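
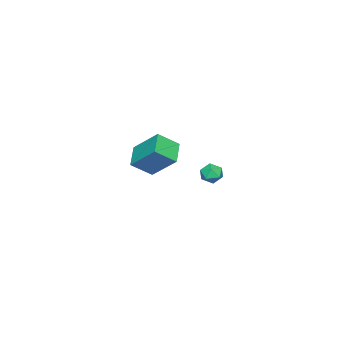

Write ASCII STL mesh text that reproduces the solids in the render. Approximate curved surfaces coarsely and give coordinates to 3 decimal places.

solid 
facet normal -0.528 0.599 -0.602
outer loop
vertex -4.235 -2.629 -0.071
vertex -2.922 -2.132 -0.728
vertex -4.365 -4.191 -1.513
endloop
endfacet
facet normal -0.847 -0.320 0.423
outer loop
vertex -3.558 -5.108 -0.592
vertex -4.235 -2.629 -0.071
vertex -4.365 -4.191 -1.513
endloop
endfacet
facet normal -0.528 0.599 -0.602
outer loop
vertex -4.365 -4.191 -1.513
vertex -2.922 -2.132 -0.728
vertex -3.052 -3.694 -2.17
endloop
endfacet
facet normal -0.061 -0.734 -0.677
outer loop
vertex -3.052 -3.694 -2.17
vertex -3.558 -5.108 -0.592
vertex -4.365 -4.191 -1.513
endloop
endfacet
facet normal 0.061 0.734 0.677
outer loop
vertex -4.235 -2.629 -0.071
vertex -2.115 -3.049 0.193
vertex -2.922 -2.132 -0.728
endloop
endfacet
facet normal -0.847 -0.320 0.423
outer loop
vertex -3.428 -3.546 0.85
vertex -4.235 -2.629 -0.071
vertex -3.558 -5.108 -0.592
endloop
endfacet
facet normal 0.061 0.734 0.677
outer loop
vertex -3.428 -3.546 0.85
vertex -2.115 -3.049 0.193
vertex -4.235 -2.629 -0.071
endloop
endfacet
facet normal 0.847 0.320 -0.423
outer loop
vertex -2.922 -2.132 -0.728
vertex -2.115 -3.049 0.193
vertex -3.052 -3.694 -2.17
endloop
endfacet
facet normal -0.061 -0.734 -0.677
outer loop
vertex -2.245 -4.611 -1.249
vertex -3.558 -5.108 -0.592
vertex -3.052 -3.694 -2.17
endloop
endfacet
facet normal 0.847 0.320 -0.423
outer loop
vertex -3.052 -3.694 -2.17
vertex -2.115 -3.049 0.193
vertex -2.245 -4.611 -1.249
endloop
endfacet
facet normal 0.528 -0.599 0.602
outer loop
vertex -2.245 -4.611 -1.249
vertex -3.428 -3.546 0.85
vertex -3.558 -5.108 -0.592
endloop
endfacet
facet normal 0.528 -0.599 0.602
outer loop
vertex -2.115 -3.049 0.193
vertex -3.428 -3.546 0.85
vertex -2.245 -4.611 -1.249
endloop
endfacet
facet normal -0.722 0.149 0.676
outer loop
vertex 2.895 3.061 2.625
vertex 3.306 2.867 3.107
vertex 3.276 3.506 2.934
endloop
endfacet
facet normal -0.795 0.594 0.124
outer loop
vertex 2.895 3.061 2.625
vertex 3.276 3.506 2.934
vertex 3.197 3.537 2.277
endloop
endfacet
facet normal -0.860 0.204 -0.468
outer loop
vertex 2.895 3.061 2.625
vertex 3.197 3.537 2.277
vertex 3.177 2.917 2.044
endloop
endfacet
facet normal -0.828 -0.485 -0.282
outer loop
vertex 2.895 3.061 2.625
vertex 3.177 2.917 2.044
vertex 3.245 2.503 2.556
endloop
endfacet
facet normal -0.742 -0.518 0.425
outer loop
vertex 2.895 3.061 2.625
vertex 3.245 2.503 2.556
vertex 3.306 2.867 3.107
endloop
endfacet
facet normal -0.195 0.978 0.070
outer loop
vertex 3.197 3.537 2.277
vertex 3.276 3.506 2.934
vertex 3.795 3.637 2.544
endloop
endfacet
facet normal -0.076 0.257 0.963
outer loop
vertex 3.276 3.506 2.934
vertex 3.306 2.867 3.107
vertex 3.863 3.223 3.056
endloop
endfacet
facet normal -0.111 -0.824 0.556
outer loop
vertex 3.306 2.867 3.107
vertex 3.245 2.503 2.556
vertex 3.843 2.603 2.823
endloop
endfacet
facet normal -0.248 -0.769 -0.589
outer loop
vertex 3.245 2.503 2.556
vertex 3.177 2.917 2.044
vertex 3.764 2.634 2.166
endloop
endfacet
facet normal -0.301 0.344 -0.889
outer loop
vertex 3.177 2.917 2.044
vertex 3.197 3.537 2.277
vertex 3.734 3.273 1.993
endloop
endfacet
facet normal 0.828 0.485 0.282
outer loop
vertex 4.145 3.079 2.475
vertex 3.795 3.637 2.544
vertex 3.863 3.223 3.056
endloop
endfacet
facet normal 0.860 -0.204 0.468
outer loop
vertex 4.145 3.079 2.475
vertex 3.863 3.223 3.056
vertex 3.843 2.603 2.823
endloop
endfacet
facet normal 0.795 -0.594 -0.124
outer loop
vertex 4.145 3.079 2.475
vertex 3.843 2.603 2.823
vertex 3.764 2.634 2.166
endloop
endfacet
facet normal 0.722 -0.149 -0.676
outer loop
vertex 4.145 3.079 2.475
vertex 3.764 2.634 2.166
vertex 3.734 3.273 1.993
endloop
endfacet
facet normal 0.742 0.518 -0.425
outer loop
vertex 4.145 3.079 2.475
vertex 3.734 3.273 1.993
vertex 3.795 3.637 2.544
endloop
endfacet
facet normal 0.248 0.769 0.589
outer loop
vertex 3.863 3.223 3.056
vertex 3.795 3.637 2.544
vertex 3.276 3.506 2.934
endloop
endfacet
facet normal 0.301 -0.344 0.889
outer loop
vertex 3.843 2.603 2.823
vertex 3.863 3.223 3.056
vertex 3.306 2.867 3.107
endloop
endfacet
facet normal 0.195 -0.978 -0.070
outer loop
vertex 3.764 2.634 2.166
vertex 3.843 2.603 2.823
vertex 3.245 2.503 2.556
endloop
endfacet
facet normal 0.076 -0.257 -0.963
outer loop
vertex 3.734 3.273 1.993
vertex 3.764 2.634 2.166
vertex 3.177 2.917 2.044
endloop
endfacet
facet normal 0.111 0.824 -0.556
outer loop
vertex 3.795 3.637 2.544
vertex 3.734 3.273 1.993
vertex 3.197 3.537 2.277
endloop
endfacet

endsolid


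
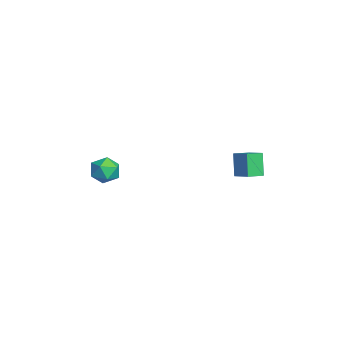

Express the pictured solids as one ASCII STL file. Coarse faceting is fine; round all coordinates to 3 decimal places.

solid 
facet normal 0.385 0.206 0.900
outer loop
vertex -1.793 -2.605 -1.854
vertex -2.447 -3.024 -1.478
vertex -1.727 -3.449 -1.689
endloop
endfacet
facet normal 0.900 0.150 0.409
outer loop
vertex -1.793 -2.605 -1.854
vertex -1.727 -3.449 -1.689
vertex -1.44 -3.132 -2.437
endloop
endfacet
facet normal 0.770 0.630 -0.103
outer loop
vertex -1.793 -2.605 -1.854
vertex -1.44 -3.132 -2.437
vertex -1.982 -2.511 -2.69
endloop
endfacet
facet normal 0.173 0.982 0.071
outer loop
vertex -1.793 -2.605 -1.854
vertex -1.982 -2.511 -2.69
vertex -2.605 -2.444 -2.097
endloop
endfacet
facet normal -0.064 0.720 0.691
outer loop
vertex -1.793 -2.605 -1.854
vertex -2.605 -2.444 -2.097
vertex -2.447 -3.024 -1.478
endloop
endfacet
facet normal 0.858 -0.500 0.118
outer loop
vertex -1.44 -3.132 -2.437
vertex -1.727 -3.449 -1.689
vertex -1.875 -3.876 -2.423
endloop
endfacet
facet normal 0.025 -0.410 0.912
outer loop
vertex -1.727 -3.449 -1.689
vertex -2.447 -3.024 -1.478
vertex -2.498 -3.809 -1.83
endloop
endfacet
facet normal -0.702 0.421 0.574
outer loop
vertex -2.447 -3.024 -1.478
vertex -2.605 -2.444 -2.097
vertex -3.04 -3.188 -2.083
endloop
endfacet
facet normal -0.317 0.846 -0.428
outer loop
vertex -2.605 -2.444 -2.097
vertex -1.982 -2.511 -2.69
vertex -2.753 -2.871 -2.831
endloop
endfacet
facet normal 0.648 0.276 -0.710
outer loop
vertex -1.982 -2.511 -2.69
vertex -1.44 -3.132 -2.437
vertex -2.033 -3.296 -3.042
endloop
endfacet
facet normal -0.173 -0.982 -0.071
outer loop
vertex -2.687 -3.715 -2.666
vertex -1.875 -3.876 -2.423
vertex -2.498 -3.809 -1.83
endloop
endfacet
facet normal -0.770 -0.630 0.103
outer loop
vertex -2.687 -3.715 -2.666
vertex -2.498 -3.809 -1.83
vertex -3.04 -3.188 -2.083
endloop
endfacet
facet normal -0.900 -0.150 -0.409
outer loop
vertex -2.687 -3.715 -2.666
vertex -3.04 -3.188 -2.083
vertex -2.753 -2.871 -2.831
endloop
endfacet
facet normal -0.385 -0.206 -0.900
outer loop
vertex -2.687 -3.715 -2.666
vertex -2.753 -2.871 -2.831
vertex -2.033 -3.296 -3.042
endloop
endfacet
facet normal 0.064 -0.720 -0.691
outer loop
vertex -2.687 -3.715 -2.666
vertex -2.033 -3.296 -3.042
vertex -1.875 -3.876 -2.423
endloop
endfacet
facet normal 0.317 -0.846 0.428
outer loop
vertex -2.498 -3.809 -1.83
vertex -1.875 -3.876 -2.423
vertex -1.727 -3.449 -1.689
endloop
endfacet
facet normal -0.648 -0.276 0.710
outer loop
vertex -3.04 -3.188 -2.083
vertex -2.498 -3.809 -1.83
vertex -2.447 -3.024 -1.478
endloop
endfacet
facet normal -0.858 0.500 -0.118
outer loop
vertex -2.753 -2.871 -2.831
vertex -3.04 -3.188 -2.083
vertex -2.605 -2.444 -2.097
endloop
endfacet
facet normal -0.025 0.410 -0.912
outer loop
vertex -2.033 -3.296 -3.042
vertex -2.753 -2.871 -2.831
vertex -1.982 -2.511 -2.69
endloop
endfacet
facet normal 0.702 -0.421 -0.574
outer loop
vertex -1.875 -3.876 -2.423
vertex -2.033 -3.296 -3.042
vertex -1.44 -3.132 -2.437
endloop
endfacet
facet normal -0.783 -0.502 -0.368
outer loop
vertex -0.487 2.826 -0.589
vertex -0.912 3.664 -0.827
vertex 0.114 2.784 -1.809
endloop
endfacet
facet normal 0.439 -0.864 0.246
outer loop
vertex 0.912 3.296 -1.433
vertex -0.487 2.826 -0.589
vertex 0.114 2.784 -1.809
endloop
endfacet
facet normal -0.783 -0.502 -0.368
outer loop
vertex 0.114 2.784 -1.809
vertex -0.912 3.664 -0.827
vertex -0.312 3.623 -2.047
endloop
endfacet
facet normal 0.442 -0.030 -0.897
outer loop
vertex -0.312 3.623 -2.047
vertex 0.912 3.296 -1.433
vertex 0.114 2.784 -1.809
endloop
endfacet
facet normal -0.442 0.030 0.897
outer loop
vertex -0.487 2.826 -0.589
vertex -0.114 4.176 -0.451
vertex -0.912 3.664 -0.827
endloop
endfacet
facet normal 0.438 -0.865 0.245
outer loop
vertex 0.312 3.337 -0.213
vertex -0.487 2.826 -0.589
vertex 0.912 3.296 -1.433
endloop
endfacet
facet normal -0.441 0.030 0.897
outer loop
vertex 0.312 3.337 -0.213
vertex -0.114 4.176 -0.451
vertex -0.487 2.826 -0.589
endloop
endfacet
facet normal -0.439 0.864 -0.245
outer loop
vertex -0.912 3.664 -0.827
vertex -0.114 4.176 -0.451
vertex -0.312 3.623 -2.047
endloop
endfacet
facet normal 0.442 -0.031 -0.897
outer loop
vertex 0.487 4.134 -1.671
vertex 0.912 3.296 -1.433
vertex -0.312 3.623 -2.047
endloop
endfacet
facet normal -0.438 0.865 -0.245
outer loop
vertex -0.312 3.623 -2.047
vertex -0.114 4.176 -0.451
vertex 0.487 4.134 -1.671
endloop
endfacet
facet normal 0.783 0.502 0.368
outer loop
vertex 0.487 4.134 -1.671
vertex 0.312 3.337 -0.213
vertex 0.912 3.296 -1.433
endloop
endfacet
facet normal 0.783 0.502 0.368
outer loop
vertex -0.114 4.176 -0.451
vertex 0.312 3.337 -0.213
vertex 0.487 4.134 -1.671
endloop
endfacet

endsolid


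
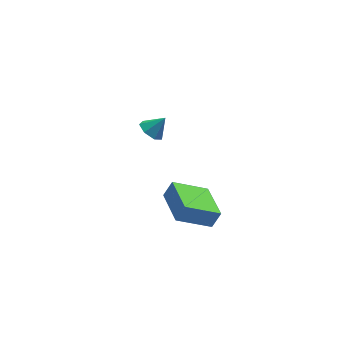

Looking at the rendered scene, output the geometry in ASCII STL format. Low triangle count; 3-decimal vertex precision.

solid 
facet normal -0.660 -0.018 -0.751
outer loop
vertex 2.971 3.529 -3.729
vertex 2.44 3.4 -3.259
vertex 2.689 4.034 -3.493
endloop
endfacet
facet normal 0.853 0.515 -0.082
outer loop
vertex 2.971 3.529 -3.729
vertex 2.689 4.034 -3.493
vertex 3.16 3.42 -2.441
endloop
endfacet
facet normal -0.660 -0.018 -0.751
outer loop
vertex 2.689 4.034 -3.493
vertex 2.44 3.4 -3.259
vertex 2.22 4.062 -3.082
endloop
endfacet
facet normal 0.356 0.868 0.347
outer loop
vertex 2.689 4.034 -3.493
vertex 2.22 4.062 -3.082
vertex 3.16 3.42 -2.441
endloop
endfacet
facet normal -0.660 -0.019 -0.751
outer loop
vertex 2.22 4.062 -3.082
vertex 2.44 3.4 -3.259
vertex 1.917 3.591 -2.804
endloop
endfacet
facet normal -0.156 0.574 0.804
outer loop
vertex 2.22 4.062 -3.082
vertex 1.917 3.591 -2.804
vertex 3.16 3.42 -2.441
endloop
endfacet
facet normal -0.660 -0.018 -0.751
outer loop
vertex 1.917 3.591 -2.804
vertex 2.44 3.4 -3.259
vertex 2.008 2.977 -2.869
endloop
endfacet
facet normal -0.296 -0.144 0.944
outer loop
vertex 1.917 3.591 -2.804
vertex 2.008 2.977 -2.869
vertex 3.16 3.42 -2.441
endloop
endfacet
facet normal -0.660 -0.019 -0.751
outer loop
vertex 2.008 2.977 -2.869
vertex 2.44 3.4 -3.259
vertex 2.425 2.681 -3.228
endloop
endfacet
facet normal 0.041 -0.747 0.663
outer loop
vertex 2.008 2.977 -2.869
vertex 2.425 2.681 -3.228
vertex 3.16 3.42 -2.441
endloop
endfacet
facet normal -0.660 -0.019 -0.751
outer loop
vertex 2.425 2.681 -3.228
vertex 2.44 3.4 -3.259
vertex 2.854 2.926 -3.611
endloop
endfacet
facet normal 0.600 -0.781 0.173
outer loop
vertex 2.425 2.681 -3.228
vertex 2.854 2.926 -3.611
vertex 3.16 3.42 -2.441
endloop
endfacet
facet normal -0.660 -0.019 -0.751
outer loop
vertex 2.854 2.926 -3.611
vertex 2.44 3.4 -3.259
vertex 2.971 3.529 -3.729
endloop
endfacet
facet normal 0.963 -0.218 -0.160
outer loop
vertex 2.854 2.926 -3.611
vertex 2.971 3.529 -3.729
vertex 3.16 3.42 -2.441
endloop
endfacet
facet normal -0.873 0.042 0.486
outer loop
vertex 2.228 -3.537 -1.988
vertex 2.192 -1.501 -2.227
vertex 1.78 -3.639 -2.785
endloop
endfacet
facet normal 0.018 -0.993 0.117
outer loop
vertex 3.448 -3.719 -3.713
vertex 2.228 -3.537 -1.988
vertex 1.78 -3.639 -2.785
endloop
endfacet
facet normal -0.873 0.042 0.485
outer loop
vertex 1.78 -3.639 -2.785
vertex 2.192 -1.501 -2.227
vertex 1.744 -1.603 -3.025
endloop
endfacet
facet normal -0.487 -0.111 -0.866
outer loop
vertex 1.744 -1.603 -3.025
vertex 3.448 -3.719 -3.713
vertex 1.78 -3.639 -2.785
endloop
endfacet
facet normal 0.487 0.110 0.866
outer loop
vertex 2.228 -3.537 -1.988
vertex 3.86 -1.581 -3.155
vertex 2.192 -1.501 -2.227
endloop
endfacet
facet normal 0.017 -0.993 0.117
outer loop
vertex 3.896 -3.617 -2.915
vertex 2.228 -3.537 -1.988
vertex 3.448 -3.719 -3.713
endloop
endfacet
facet normal 0.487 0.111 0.866
outer loop
vertex 3.896 -3.617 -2.915
vertex 3.86 -1.581 -3.155
vertex 2.228 -3.537 -1.988
endloop
endfacet
facet normal -0.018 0.993 -0.117
outer loop
vertex 2.192 -1.501 -2.227
vertex 3.86 -1.581 -3.155
vertex 1.744 -1.603 -3.025
endloop
endfacet
facet normal -0.487 -0.110 -0.866
outer loop
vertex 3.412 -1.683 -3.952
vertex 3.448 -3.719 -3.713
vertex 1.744 -1.603 -3.025
endloop
endfacet
facet normal -0.018 0.993 -0.117
outer loop
vertex 1.744 -1.603 -3.025
vertex 3.86 -1.581 -3.155
vertex 3.412 -1.683 -3.952
endloop
endfacet
facet normal 0.873 -0.041 -0.485
outer loop
vertex 3.412 -1.683 -3.952
vertex 3.896 -3.617 -2.915
vertex 3.448 -3.719 -3.713
endloop
endfacet
facet normal 0.873 -0.042 -0.486
outer loop
vertex 3.86 -1.581 -3.155
vertex 3.896 -3.617 -2.915
vertex 3.412 -1.683 -3.952
endloop
endfacet

endsolid


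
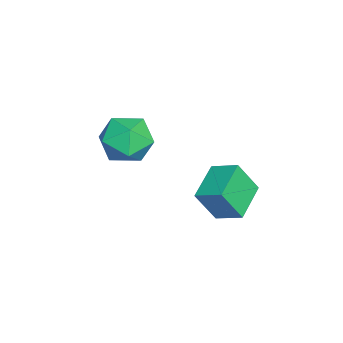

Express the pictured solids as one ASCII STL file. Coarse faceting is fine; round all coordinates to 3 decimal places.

solid 
facet normal -0.115 0.077 0.990
outer loop
vertex -3.83 -0.027 -1.797
vertex -3.621 -0.912 -1.704
vertex -2.959 -0.281 -1.676
endloop
endfacet
facet normal 0.104 0.696 0.711
outer loop
vertex -3.83 -0.027 -1.797
vertex -2.959 -0.281 -1.676
vertex -3.165 0.371 -2.284
endloop
endfacet
facet normal -0.375 0.900 0.223
outer loop
vertex -3.83 -0.027 -1.797
vertex -3.165 0.371 -2.284
vertex -3.953 0.142 -2.687
endloop
endfacet
facet normal -0.891 0.407 0.200
outer loop
vertex -3.83 -0.027 -1.797
vertex -3.953 0.142 -2.687
vertex -4.235 -0.651 -2.329
endloop
endfacet
facet normal -0.731 -0.102 0.675
outer loop
vertex -3.83 -0.027 -1.797
vertex -4.235 -0.651 -2.329
vertex -3.621 -0.912 -1.704
endloop
endfacet
facet normal 0.723 0.579 0.376
outer loop
vertex -3.165 0.371 -2.284
vertex -2.959 -0.281 -1.676
vertex -2.545 -0.269 -2.491
endloop
endfacet
facet normal 0.368 -0.423 0.828
outer loop
vertex -2.959 -0.281 -1.676
vertex -3.621 -0.912 -1.704
vertex -2.827 -1.062 -2.133
endloop
endfacet
facet normal -0.627 -0.711 0.319
outer loop
vertex -3.621 -0.912 -1.704
vertex -4.235 -0.651 -2.329
vertex -3.615 -1.291 -2.536
endloop
endfacet
facet normal -0.887 0.113 -0.449
outer loop
vertex -4.235 -0.651 -2.329
vertex -3.953 0.142 -2.687
vertex -3.821 -0.639 -3.144
endloop
endfacet
facet normal -0.052 0.909 -0.414
outer loop
vertex -3.953 0.142 -2.687
vertex -3.165 0.371 -2.284
vertex -3.159 -0.008 -3.116
endloop
endfacet
facet normal 0.891 -0.407 -0.200
outer loop
vertex -2.95 -0.893 -3.023
vertex -2.545 -0.269 -2.491
vertex -2.827 -1.062 -2.133
endloop
endfacet
facet normal 0.375 -0.900 -0.223
outer loop
vertex -2.95 -0.893 -3.023
vertex -2.827 -1.062 -2.133
vertex -3.615 -1.291 -2.536
endloop
endfacet
facet normal -0.104 -0.696 -0.711
outer loop
vertex -2.95 -0.893 -3.023
vertex -3.615 -1.291 -2.536
vertex -3.821 -0.639 -3.144
endloop
endfacet
facet normal 0.115 -0.077 -0.990
outer loop
vertex -2.95 -0.893 -3.023
vertex -3.821 -0.639 -3.144
vertex -3.159 -0.008 -3.116
endloop
endfacet
facet normal 0.731 0.102 -0.675
outer loop
vertex -2.95 -0.893 -3.023
vertex -3.159 -0.008 -3.116
vertex -2.545 -0.269 -2.491
endloop
endfacet
facet normal 0.887 -0.113 0.449
outer loop
vertex -2.827 -1.062 -2.133
vertex -2.545 -0.269 -2.491
vertex -2.959 -0.281 -1.676
endloop
endfacet
facet normal 0.052 -0.909 0.414
outer loop
vertex -3.615 -1.291 -2.536
vertex -2.827 -1.062 -2.133
vertex -3.621 -0.912 -1.704
endloop
endfacet
facet normal -0.723 -0.579 -0.376
outer loop
vertex -3.821 -0.639 -3.144
vertex -3.615 -1.291 -2.536
vertex -4.235 -0.651 -2.329
endloop
endfacet
facet normal -0.368 0.423 -0.828
outer loop
vertex -3.159 -0.008 -3.116
vertex -3.821 -0.639 -3.144
vertex -3.953 0.142 -2.687
endloop
endfacet
facet normal 0.627 0.711 -0.319
outer loop
vertex -2.545 -0.269 -2.491
vertex -3.159 -0.008 -3.116
vertex -3.165 0.371 -2.284
endloop
endfacet
facet normal -0.923 0.262 0.283
outer loop
vertex -2.487 2.066 -2.664
vertex -2.152 2.833 -2.282
vertex -2.638 2.645 -3.693
endloop
endfacet
facet normal -0.364 -0.833 -0.416
outer loop
vertex -1.448 2.307 -4.058
vertex -2.487 2.066 -2.664
vertex -2.638 2.645 -3.693
endloop
endfacet
facet normal -0.923 0.262 0.283
outer loop
vertex -2.638 2.645 -3.693
vertex -2.152 2.833 -2.282
vertex -2.303 3.412 -3.311
endloop
endfacet
facet normal -0.127 0.486 -0.865
outer loop
vertex -2.303 3.412 -3.311
vertex -1.448 2.307 -4.058
vertex -2.638 2.645 -3.693
endloop
endfacet
facet normal 0.127 -0.486 0.865
outer loop
vertex -2.487 2.066 -2.664
vertex -0.962 2.495 -2.647
vertex -2.152 2.833 -2.282
endloop
endfacet
facet normal -0.364 -0.833 -0.416
outer loop
vertex -1.297 1.728 -3.029
vertex -2.487 2.066 -2.664
vertex -1.448 2.307 -4.058
endloop
endfacet
facet normal 0.127 -0.486 0.865
outer loop
vertex -1.297 1.728 -3.029
vertex -0.962 2.495 -2.647
vertex -2.487 2.066 -2.664
endloop
endfacet
facet normal 0.364 0.833 0.416
outer loop
vertex -2.152 2.833 -2.282
vertex -0.962 2.495 -2.647
vertex -2.303 3.412 -3.311
endloop
endfacet
facet normal -0.127 0.486 -0.865
outer loop
vertex -1.113 3.074 -3.676
vertex -1.448 2.307 -4.058
vertex -2.303 3.412 -3.311
endloop
endfacet
facet normal 0.364 0.833 0.416
outer loop
vertex -2.303 3.412 -3.311
vertex -0.962 2.495 -2.647
vertex -1.113 3.074 -3.676
endloop
endfacet
facet normal 0.923 -0.262 -0.283
outer loop
vertex -1.113 3.074 -3.676
vertex -1.297 1.728 -3.029
vertex -1.448 2.307 -4.058
endloop
endfacet
facet normal 0.923 -0.262 -0.283
outer loop
vertex -0.962 2.495 -2.647
vertex -1.297 1.728 -3.029
vertex -1.113 3.074 -3.676
endloop
endfacet

endsolid


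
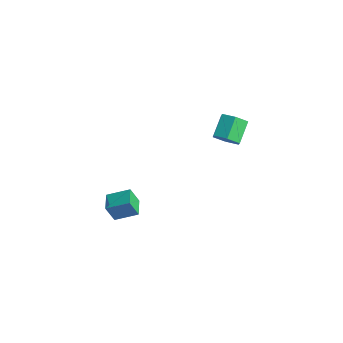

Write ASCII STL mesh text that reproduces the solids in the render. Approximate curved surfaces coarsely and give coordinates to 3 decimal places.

solid 
facet normal 0.446 -0.690 -0.571
outer loop
vertex 3.824 3.227 3.879
vertex 3.368 3.493 3.201
vertex 4.133 3.848 3.37
endloop
endfacet
facet normal 0.820 0.059 0.569
outer loop
vertex 3.824 3.227 3.879
vertex 4.133 3.848 3.37
vertex 3.169 4.241 4.718
endloop
endfacet
facet normal 0.820 0.060 0.569
outer loop
vertex 3.169 4.241 4.718
vertex 4.133 3.848 3.37
vertex 3.477 4.861 4.209
endloop
endfacet
facet normal -0.446 0.690 0.570
outer loop
vertex 3.169 4.241 4.718
vertex 3.477 4.861 4.209
vertex 2.712 4.507 4.039
endloop
endfacet
facet normal 0.446 -0.689 -0.571
outer loop
vertex 4.133 3.848 3.37
vertex 3.368 3.493 3.201
vertex 3.676 4.114 2.692
endloop
endfacet
facet normal 0.720 0.655 -0.228
outer loop
vertex 4.133 3.848 3.37
vertex 3.676 4.114 2.692
vertex 3.477 4.861 4.209
endloop
endfacet
facet normal 0.722 0.654 -0.227
outer loop
vertex 3.477 4.861 4.209
vertex 3.676 4.114 2.692
vertex 3.021 5.128 3.53
endloop
endfacet
facet normal -0.446 0.690 0.571
outer loop
vertex 3.477 4.861 4.209
vertex 3.021 5.128 3.53
vertex 2.712 4.507 4.039
endloop
endfacet
facet normal 0.447 -0.689 -0.571
outer loop
vertex 3.676 4.114 2.692
vertex 3.368 3.493 3.201
vertex 2.911 3.759 2.522
endloop
endfacet
facet normal -0.099 0.595 -0.797
outer loop
vertex 3.676 4.114 2.692
vertex 2.911 3.759 2.522
vertex 3.021 5.128 3.53
endloop
endfacet
facet normal -0.100 0.595 -0.797
outer loop
vertex 3.021 5.128 3.53
vertex 2.911 3.759 2.522
vertex 2.256 4.773 3.361
endloop
endfacet
facet normal -0.446 0.690 0.571
outer loop
vertex 3.021 5.128 3.53
vertex 2.256 4.773 3.361
vertex 2.712 4.507 4.039
endloop
endfacet
facet normal 0.446 -0.690 -0.570
outer loop
vertex 2.911 3.759 2.522
vertex 3.368 3.493 3.201
vertex 2.603 3.139 3.031
endloop
endfacet
facet normal -0.820 -0.059 -0.569
outer loop
vertex 2.911 3.759 2.522
vertex 2.603 3.139 3.031
vertex 2.256 4.773 3.361
endloop
endfacet
facet normal -0.820 -0.059 -0.570
outer loop
vertex 2.256 4.773 3.361
vertex 2.603 3.139 3.031
vertex 1.947 4.152 3.87
endloop
endfacet
facet normal -0.446 0.690 0.571
outer loop
vertex 2.256 4.773 3.361
vertex 1.947 4.152 3.87
vertex 2.712 4.507 4.039
endloop
endfacet
facet normal 0.446 -0.690 -0.571
outer loop
vertex 2.603 3.139 3.031
vertex 3.368 3.493 3.201
vertex 3.059 2.872 3.71
endloop
endfacet
facet normal -0.721 -0.655 0.227
outer loop
vertex 2.603 3.139 3.031
vertex 3.059 2.872 3.71
vertex 1.947 4.152 3.87
endloop
endfacet
facet normal -0.721 -0.655 0.229
outer loop
vertex 1.947 4.152 3.87
vertex 3.059 2.872 3.71
vertex 2.404 3.886 4.548
endloop
endfacet
facet normal -0.446 0.689 0.571
outer loop
vertex 1.947 4.152 3.87
vertex 2.404 3.886 4.548
vertex 2.712 4.507 4.039
endloop
endfacet
facet normal 0.446 -0.690 -0.571
outer loop
vertex 3.059 2.872 3.71
vertex 3.368 3.493 3.201
vertex 3.824 3.227 3.879
endloop
endfacet
facet normal 0.100 -0.595 0.798
outer loop
vertex 3.059 2.872 3.71
vertex 3.824 3.227 3.879
vertex 2.404 3.886 4.548
endloop
endfacet
facet normal 0.099 -0.596 0.797
outer loop
vertex 2.404 3.886 4.548
vertex 3.824 3.227 3.879
vertex 3.169 4.241 4.718
endloop
endfacet
facet normal -0.447 0.689 0.571
outer loop
vertex 2.404 3.886 4.548
vertex 3.169 4.241 4.718
vertex 2.712 4.507 4.039
endloop
endfacet
facet normal -0.536 -0.747 -0.394
outer loop
vertex -0.48 -2.002 -3.444
vertex -1.431 -1.339 -3.406
vertex -0.228 -1.573 -4.601
endloop
endfacet
facet normal 0.820 -0.572 -0.033
outer loop
vertex 0.571 -0.461 -4.014
vertex -0.48 -2.002 -3.444
vertex -0.228 -1.573 -4.601
endloop
endfacet
facet normal -0.536 -0.747 -0.394
outer loop
vertex -0.228 -1.573 -4.601
vertex -1.431 -1.339 -3.406
vertex -1.179 -0.91 -4.563
endloop
endfacet
facet normal 0.201 0.341 -0.919
outer loop
vertex -1.179 -0.91 -4.563
vertex 0.571 -0.461 -4.014
vertex -0.228 -1.573 -4.601
endloop
endfacet
facet normal -0.201 -0.341 0.919
outer loop
vertex -0.48 -2.002 -3.444
vertex -0.632 -0.227 -2.819
vertex -1.431 -1.339 -3.406
endloop
endfacet
facet normal 0.820 -0.572 -0.033
outer loop
vertex 0.319 -0.89 -2.857
vertex -0.48 -2.002 -3.444
vertex 0.571 -0.461 -4.014
endloop
endfacet
facet normal -0.201 -0.341 0.919
outer loop
vertex 0.319 -0.89 -2.857
vertex -0.632 -0.227 -2.819
vertex -0.48 -2.002 -3.444
endloop
endfacet
facet normal -0.820 0.572 0.033
outer loop
vertex -1.431 -1.339 -3.406
vertex -0.632 -0.227 -2.819
vertex -1.179 -0.91 -4.563
endloop
endfacet
facet normal 0.201 0.341 -0.919
outer loop
vertex -0.38 0.202 -3.976
vertex 0.571 -0.461 -4.014
vertex -1.179 -0.91 -4.563
endloop
endfacet
facet normal -0.820 0.572 0.033
outer loop
vertex -1.179 -0.91 -4.563
vertex -0.632 -0.227 -2.819
vertex -0.38 0.202 -3.976
endloop
endfacet
facet normal 0.536 0.747 0.394
outer loop
vertex -0.38 0.202 -3.976
vertex 0.319 -0.89 -2.857
vertex 0.571 -0.461 -4.014
endloop
endfacet
facet normal 0.536 0.747 0.394
outer loop
vertex -0.632 -0.227 -2.819
vertex 0.319 -0.89 -2.857
vertex -0.38 0.202 -3.976
endloop
endfacet

endsolid


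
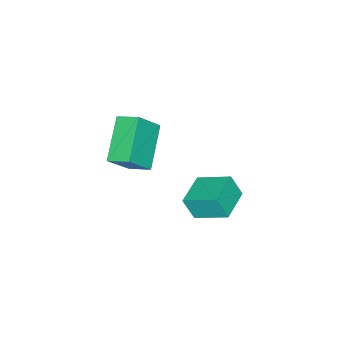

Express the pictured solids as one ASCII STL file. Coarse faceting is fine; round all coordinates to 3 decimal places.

solid 
facet normal -0.626 0.237 -0.743
outer loop
vertex -4.817 -0.769 -0.65
vertex -3.511 -0.234 -1.581
vertex -4.727 -1.559 -0.978
endloop
endfacet
facet normal -0.773 -0.317 0.550
outer loop
vertex -3.969 -1.846 -0.079
vertex -4.817 -0.769 -0.65
vertex -4.727 -1.559 -0.978
endloop
endfacet
facet normal -0.626 0.236 -0.743
outer loop
vertex -4.727 -1.559 -0.978
vertex -3.511 -0.234 -1.581
vertex -3.421 -1.024 -1.908
endloop
endfacet
facet normal 0.105 -0.918 -0.381
outer loop
vertex -3.421 -1.024 -1.908
vertex -3.969 -1.846 -0.079
vertex -4.727 -1.559 -0.978
endloop
endfacet
facet normal -0.104 0.919 0.381
outer loop
vertex -4.817 -0.769 -0.65
vertex -2.753 -0.521 -0.682
vertex -3.511 -0.234 -1.581
endloop
endfacet
facet normal -0.772 -0.316 0.551
outer loop
vertex -4.059 -1.056 0.248
vertex -4.817 -0.769 -0.65
vertex -3.969 -1.846 -0.079
endloop
endfacet
facet normal -0.104 0.918 0.382
outer loop
vertex -4.059 -1.056 0.248
vertex -2.753 -0.521 -0.682
vertex -4.817 -0.769 -0.65
endloop
endfacet
facet normal 0.773 0.316 -0.551
outer loop
vertex -3.511 -0.234 -1.581
vertex -2.753 -0.521 -0.682
vertex -3.421 -1.024 -1.908
endloop
endfacet
facet normal 0.104 -0.918 -0.382
outer loop
vertex -2.663 -1.311 -1.01
vertex -3.969 -1.846 -0.079
vertex -3.421 -1.024 -1.908
endloop
endfacet
facet normal 0.772 0.317 -0.551
outer loop
vertex -3.421 -1.024 -1.908
vertex -2.753 -0.521 -0.682
vertex -2.663 -1.311 -1.01
endloop
endfacet
facet normal 0.626 -0.236 0.743
outer loop
vertex -2.663 -1.311 -1.01
vertex -4.059 -1.056 0.248
vertex -3.969 -1.846 -0.079
endloop
endfacet
facet normal 0.626 -0.237 0.743
outer loop
vertex -2.753 -0.521 -0.682
vertex -4.059 -1.056 0.248
vertex -2.663 -1.311 -1.01
endloop
endfacet
facet normal -0.980 -0.190 0.052
outer loop
vertex -3.262 1.665 -0.666
vertex -3.445 2.757 -0.129
vertex -3.372 2.022 -1.429
endloop
endfacet
facet normal 0.149 -0.887 -0.437
outer loop
vertex -2.235 2.243 -1.491
vertex -3.262 1.665 -0.666
vertex -3.372 2.022 -1.429
endloop
endfacet
facet normal -0.980 -0.190 0.052
outer loop
vertex -3.372 2.022 -1.429
vertex -3.445 2.757 -0.129
vertex -3.555 3.114 -0.893
endloop
endfacet
facet normal -0.130 0.419 -0.898
outer loop
vertex -3.555 3.114 -0.893
vertex -2.235 2.243 -1.491
vertex -3.372 2.022 -1.429
endloop
endfacet
facet normal 0.131 -0.420 0.898
outer loop
vertex -3.262 1.665 -0.666
vertex -2.308 2.978 -0.191
vertex -3.445 2.757 -0.129
endloop
endfacet
facet normal 0.149 -0.887 -0.436
outer loop
vertex -2.125 1.886 -0.727
vertex -3.262 1.665 -0.666
vertex -2.235 2.243 -1.491
endloop
endfacet
facet normal 0.130 -0.419 0.899
outer loop
vertex -2.125 1.886 -0.727
vertex -2.308 2.978 -0.191
vertex -3.262 1.665 -0.666
endloop
endfacet
facet normal -0.149 0.888 0.436
outer loop
vertex -3.445 2.757 -0.129
vertex -2.308 2.978 -0.191
vertex -3.555 3.114 -0.893
endloop
endfacet
facet normal -0.130 0.420 -0.898
outer loop
vertex -2.418 3.335 -0.954
vertex -2.235 2.243 -1.491
vertex -3.555 3.114 -0.893
endloop
endfacet
facet normal -0.149 0.887 0.437
outer loop
vertex -3.555 3.114 -0.893
vertex -2.308 2.978 -0.191
vertex -2.418 3.335 -0.954
endloop
endfacet
facet normal 0.980 0.190 -0.052
outer loop
vertex -2.418 3.335 -0.954
vertex -2.125 1.886 -0.727
vertex -2.235 2.243 -1.491
endloop
endfacet
facet normal 0.980 0.190 -0.052
outer loop
vertex -2.308 2.978 -0.191
vertex -2.125 1.886 -0.727
vertex -2.418 3.335 -0.954
endloop
endfacet

endsolid


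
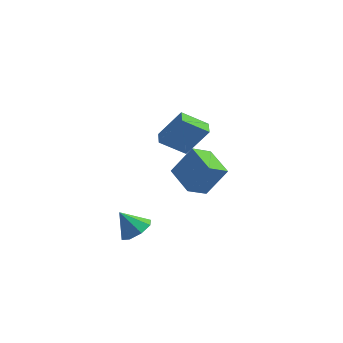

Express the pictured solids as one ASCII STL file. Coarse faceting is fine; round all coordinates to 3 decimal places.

solid 
facet normal -0.704 0.674 0.224
outer loop
vertex -3.002 2.569 -3.972
vertex -1.917 3.111 -2.196
vertex -2.231 3.638 -4.769
endloop
endfacet
facet normal -0.505 -0.252 -0.826
outer loop
vertex -0.803 2.269 -5.224
vertex -3.002 2.569 -3.972
vertex -2.231 3.638 -4.769
endloop
endfacet
facet normal -0.704 0.674 0.224
outer loop
vertex -2.231 3.638 -4.769
vertex -1.917 3.111 -2.196
vertex -1.147 4.18 -2.993
endloop
endfacet
facet normal 0.501 0.694 -0.517
outer loop
vertex -1.147 4.18 -2.993
vertex -0.803 2.269 -5.224
vertex -2.231 3.638 -4.769
endloop
endfacet
facet normal -0.500 -0.694 0.518
outer loop
vertex -3.002 2.569 -3.972
vertex -0.489 1.742 -2.651
vertex -1.917 3.111 -2.196
endloop
endfacet
facet normal -0.505 -0.252 -0.826
outer loop
vertex -1.573 1.2 -4.427
vertex -3.002 2.569 -3.972
vertex -0.803 2.269 -5.224
endloop
endfacet
facet normal -0.500 -0.694 0.517
outer loop
vertex -1.573 1.2 -4.427
vertex -0.489 1.742 -2.651
vertex -3.002 2.569 -3.972
endloop
endfacet
facet normal 0.505 0.252 0.826
outer loop
vertex -1.917 3.111 -2.196
vertex -0.489 1.742 -2.651
vertex -1.147 4.18 -2.993
endloop
endfacet
facet normal 0.500 0.694 -0.517
outer loop
vertex 0.282 2.811 -3.448
vertex -0.803 2.269 -5.224
vertex -1.147 4.18 -2.993
endloop
endfacet
facet normal 0.504 0.252 0.826
outer loop
vertex -1.147 4.18 -2.993
vertex -0.489 1.742 -2.651
vertex 0.282 2.811 -3.448
endloop
endfacet
facet normal 0.704 -0.674 -0.224
outer loop
vertex 0.282 2.811 -3.448
vertex -1.573 1.2 -4.427
vertex -0.803 2.269 -5.224
endloop
endfacet
facet normal 0.704 -0.674 -0.224
outer loop
vertex -0.489 1.742 -2.651
vertex -1.573 1.2 -4.427
vertex 0.282 2.811 -3.448
endloop
endfacet
facet normal -0.759 -0.325 0.564
outer loop
vertex -1.412 -0.338 2.42
vertex -1.724 0.504 2.485
vertex -2.623 -0.648 0.61
endloop
endfacet
facet normal 0.346 -0.935 -0.072
outer loop
vertex -1.256 -0.064 -0.405
vertex -1.412 -0.338 2.42
vertex -2.623 -0.648 0.61
endloop
endfacet
facet normal -0.759 -0.325 0.564
outer loop
vertex -2.623 -0.648 0.61
vertex -1.724 0.504 2.485
vertex -2.935 0.194 0.675
endloop
endfacet
facet normal -0.551 -0.141 -0.823
outer loop
vertex -2.935 0.194 0.675
vertex -1.256 -0.064 -0.405
vertex -2.623 -0.648 0.61
endloop
endfacet
facet normal 0.551 0.141 0.823
outer loop
vertex -1.412 -0.338 2.42
vertex -0.357 1.088 1.47
vertex -1.724 0.504 2.485
endloop
endfacet
facet normal 0.346 -0.935 -0.072
outer loop
vertex -0.045 0.246 1.405
vertex -1.412 -0.338 2.42
vertex -1.256 -0.064 -0.405
endloop
endfacet
facet normal 0.551 0.141 0.823
outer loop
vertex -0.045 0.246 1.405
vertex -0.357 1.088 1.47
vertex -1.412 -0.338 2.42
endloop
endfacet
facet normal -0.346 0.935 0.072
outer loop
vertex -1.724 0.504 2.485
vertex -0.357 1.088 1.47
vertex -2.935 0.194 0.675
endloop
endfacet
facet normal -0.551 -0.141 -0.823
outer loop
vertex -1.568 0.778 -0.34
vertex -1.256 -0.064 -0.405
vertex -2.935 0.194 0.675
endloop
endfacet
facet normal -0.346 0.935 0.072
outer loop
vertex -2.935 0.194 0.675
vertex -0.357 1.088 1.47
vertex -1.568 0.778 -0.34
endloop
endfacet
facet normal 0.759 0.325 -0.564
outer loop
vertex -1.568 0.778 -0.34
vertex -0.045 0.246 1.405
vertex -1.256 -0.064 -0.405
endloop
endfacet
facet normal 0.759 0.325 -0.564
outer loop
vertex -0.357 1.088 1.47
vertex -0.045 0.246 1.405
vertex -1.568 0.778 -0.34
endloop
endfacet
facet normal 0.604 0.015 -0.797
outer loop
vertex -2.26 -4.671 -3.884
vertex -2.812 -3.928 -4.288
vertex -2.007 -3.97 -3.679
endloop
endfacet
facet normal 0.312 -0.369 0.876
outer loop
vertex -2.26 -4.671 -3.884
vertex -2.007 -3.97 -3.679
vertex -3.748 -3.952 -3.052
endloop
endfacet
facet normal 0.604 0.016 -0.797
outer loop
vertex -2.007 -3.97 -3.679
vertex -2.812 -3.928 -4.288
vertex -2.226 -3.244 -3.83
endloop
endfacet
facet normal 0.327 0.286 0.901
outer loop
vertex -2.007 -3.97 -3.679
vertex -2.226 -3.244 -3.83
vertex -3.748 -3.952 -3.052
endloop
endfacet
facet normal 0.604 0.016 -0.797
outer loop
vertex -2.226 -3.244 -3.83
vertex -2.812 -3.928 -4.288
vertex -2.788 -2.919 -4.249
endloop
endfacet
facet normal -0.031 0.769 0.638
outer loop
vertex -2.226 -3.244 -3.83
vertex -2.788 -2.919 -4.249
vertex -3.748 -3.952 -3.052
endloop
endfacet
facet normal 0.604 0.016 -0.797
outer loop
vertex -2.788 -2.919 -4.249
vertex -2.812 -3.928 -4.288
vertex -3.364 -3.184 -4.691
endloop
endfacet
facet normal -0.553 0.797 0.244
outer loop
vertex -2.788 -2.919 -4.249
vertex -3.364 -3.184 -4.691
vertex -3.748 -3.952 -3.052
endloop
endfacet
facet normal 0.604 0.016 -0.797
outer loop
vertex -3.364 -3.184 -4.691
vertex -2.812 -3.928 -4.288
vertex -3.617 -3.885 -4.897
endloop
endfacet
facet normal -0.934 0.353 -0.054
outer loop
vertex -3.364 -3.184 -4.691
vertex -3.617 -3.885 -4.897
vertex -3.748 -3.952 -3.052
endloop
endfacet
facet normal 0.604 0.015 -0.797
outer loop
vertex -3.617 -3.885 -4.897
vertex -2.812 -3.928 -4.288
vertex -3.398 -4.611 -4.745
endloop
endfacet
facet normal -0.950 -0.303 -0.078
outer loop
vertex -3.617 -3.885 -4.897
vertex -3.398 -4.611 -4.745
vertex -3.748 -3.952 -3.052
endloop
endfacet
facet normal 0.603 0.016 -0.797
outer loop
vertex -3.398 -4.611 -4.745
vertex -2.812 -3.928 -4.288
vertex -2.836 -4.937 -4.326
endloop
endfacet
facet normal -0.592 -0.785 0.183
outer loop
vertex -3.398 -4.611 -4.745
vertex -2.836 -4.937 -4.326
vertex -3.748 -3.952 -3.052
endloop
endfacet
facet normal 0.604 0.016 -0.797
outer loop
vertex -2.836 -4.937 -4.326
vertex -2.812 -3.928 -4.288
vertex -2.26 -4.671 -3.884
endloop
endfacet
facet normal -0.069 -0.813 0.579
outer loop
vertex -2.836 -4.937 -4.326
vertex -2.26 -4.671 -3.884
vertex -3.748 -3.952 -3.052
endloop
endfacet

endsolid


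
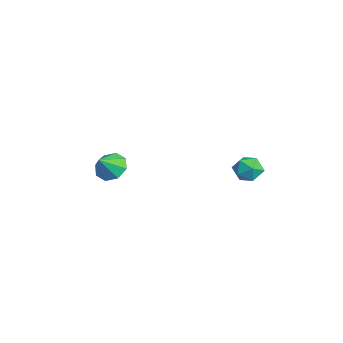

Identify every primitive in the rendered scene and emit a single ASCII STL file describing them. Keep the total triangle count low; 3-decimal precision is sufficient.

solid 
facet normal 0.350 0.003 0.937
outer loop
vertex 2.207 3.509 -0.515
vertex 2.224 2.826 -0.519
vertex 2.77 3.181 -0.724
endloop
endfacet
facet normal 0.559 0.587 0.585
outer loop
vertex 2.207 3.509 -0.515
vertex 2.77 3.181 -0.724
vertex 2.549 3.731 -1.065
endloop
endfacet
facet normal -0.024 0.932 0.361
outer loop
vertex 2.207 3.509 -0.515
vertex 2.549 3.731 -1.065
vertex 1.865 3.715 -1.07
endloop
endfacet
facet normal -0.597 0.559 0.575
outer loop
vertex 2.207 3.509 -0.515
vertex 1.865 3.715 -1.07
vertex 1.665 3.155 -0.733
endloop
endfacet
facet normal -0.365 -0.015 0.931
outer loop
vertex 2.207 3.509 -0.515
vertex 1.665 3.155 -0.733
vertex 2.224 2.826 -0.519
endloop
endfacet
facet normal 0.926 0.378 0.009
outer loop
vertex 2.549 3.731 -1.065
vertex 2.77 3.181 -0.724
vertex 2.775 3.185 -1.407
endloop
endfacet
facet normal 0.586 -0.566 0.580
outer loop
vertex 2.77 3.181 -0.724
vertex 2.224 2.826 -0.519
vertex 2.575 2.625 -1.07
endloop
endfacet
facet normal -0.568 -0.593 0.571
outer loop
vertex 2.224 2.826 -0.519
vertex 1.665 3.155 -0.733
vertex 1.891 2.609 -1.075
endloop
endfacet
facet normal -0.943 0.334 -0.005
outer loop
vertex 1.665 3.155 -0.733
vertex 1.865 3.715 -1.07
vertex 1.67 3.159 -1.416
endloop
endfacet
facet normal -0.019 0.935 -0.353
outer loop
vertex 1.865 3.715 -1.07
vertex 2.549 3.731 -1.065
vertex 2.216 3.514 -1.621
endloop
endfacet
facet normal 0.597 -0.559 -0.575
outer loop
vertex 2.233 2.831 -1.625
vertex 2.775 3.185 -1.407
vertex 2.575 2.625 -1.07
endloop
endfacet
facet normal 0.024 -0.932 -0.361
outer loop
vertex 2.233 2.831 -1.625
vertex 2.575 2.625 -1.07
vertex 1.891 2.609 -1.075
endloop
endfacet
facet normal -0.559 -0.587 -0.585
outer loop
vertex 2.233 2.831 -1.625
vertex 1.891 2.609 -1.075
vertex 1.67 3.159 -1.416
endloop
endfacet
facet normal -0.350 -0.003 -0.937
outer loop
vertex 2.233 2.831 -1.625
vertex 1.67 3.159 -1.416
vertex 2.216 3.514 -1.621
endloop
endfacet
facet normal 0.365 0.015 -0.931
outer loop
vertex 2.233 2.831 -1.625
vertex 2.216 3.514 -1.621
vertex 2.775 3.185 -1.407
endloop
endfacet
facet normal 0.943 -0.334 0.005
outer loop
vertex 2.575 2.625 -1.07
vertex 2.775 3.185 -1.407
vertex 2.77 3.181 -0.724
endloop
endfacet
facet normal 0.019 -0.935 0.353
outer loop
vertex 1.891 2.609 -1.075
vertex 2.575 2.625 -1.07
vertex 2.224 2.826 -0.519
endloop
endfacet
facet normal -0.926 -0.378 -0.009
outer loop
vertex 1.67 3.159 -1.416
vertex 1.891 2.609 -1.075
vertex 1.665 3.155 -0.733
endloop
endfacet
facet normal -0.586 0.566 -0.580
outer loop
vertex 2.216 3.514 -1.621
vertex 1.67 3.159 -1.416
vertex 1.865 3.715 -1.07
endloop
endfacet
facet normal 0.568 0.593 -0.571
outer loop
vertex 2.775 3.185 -1.407
vertex 2.216 3.514 -1.621
vertex 2.549 3.731 -1.065
endloop
endfacet
facet normal -0.389 0.572 -0.722
outer loop
vertex -2.53 -0.842 -3.784
vertex -3.236 -0.967 -3.503
vertex -2.687 -0.441 -3.382
endloop
endfacet
facet normal 0.949 0.061 0.309
outer loop
vertex -2.53 -0.842 -3.784
vertex -2.687 -0.441 -3.382
vertex -2.824 -1.573 -2.737
endloop
endfacet
facet normal -0.390 0.573 -0.721
outer loop
vertex -2.687 -0.441 -3.382
vertex -3.236 -0.967 -3.503
vertex -3.165 -0.348 -3.05
endloop
endfacet
facet normal 0.579 0.349 0.736
outer loop
vertex -2.687 -0.441 -3.382
vertex -3.165 -0.348 -3.05
vertex -2.824 -1.573 -2.737
endloop
endfacet
facet normal -0.388 0.573 -0.722
outer loop
vertex -3.165 -0.348 -3.05
vertex -3.236 -0.967 -3.503
vertex -3.685 -0.617 -2.984
endloop
endfacet
facet normal -0.004 0.246 0.969
outer loop
vertex -3.165 -0.348 -3.05
vertex -3.685 -0.617 -2.984
vertex -2.824 -1.573 -2.737
endloop
endfacet
facet normal -0.390 0.571 -0.722
outer loop
vertex -3.685 -0.617 -2.984
vertex -3.236 -0.967 -3.503
vertex -3.942 -1.092 -3.221
endloop
endfacet
facet normal -0.457 -0.187 0.870
outer loop
vertex -3.685 -0.617 -2.984
vertex -3.942 -1.092 -3.221
vertex -2.824 -1.573 -2.737
endloop
endfacet
facet normal -0.390 0.573 -0.721
outer loop
vertex -3.942 -1.092 -3.221
vertex -3.236 -0.967 -3.503
vertex -3.785 -1.493 -3.624
endloop
endfacet
facet normal -0.515 -0.699 0.495
outer loop
vertex -3.942 -1.092 -3.221
vertex -3.785 -1.493 -3.624
vertex -2.824 -1.573 -2.737
endloop
endfacet
facet normal -0.389 0.572 -0.722
outer loop
vertex -3.785 -1.493 -3.624
vertex -3.236 -0.967 -3.503
vertex -3.307 -1.586 -3.955
endloop
endfacet
facet normal -0.145 -0.987 0.068
outer loop
vertex -3.785 -1.493 -3.624
vertex -3.307 -1.586 -3.955
vertex -2.824 -1.573 -2.737
endloop
endfacet
facet normal -0.389 0.572 -0.722
outer loop
vertex -3.307 -1.586 -3.955
vertex -3.236 -0.967 -3.503
vertex -2.787 -1.316 -4.021
endloop
endfacet
facet normal 0.438 -0.884 -0.164
outer loop
vertex -3.307 -1.586 -3.955
vertex -2.787 -1.316 -4.021
vertex -2.824 -1.573 -2.737
endloop
endfacet
facet normal -0.389 0.572 -0.722
outer loop
vertex -2.787 -1.316 -4.021
vertex -3.236 -0.967 -3.503
vertex -2.53 -0.842 -3.784
endloop
endfacet
facet normal 0.890 -0.451 -0.065
outer loop
vertex -2.787 -1.316 -4.021
vertex -2.53 -0.842 -3.784
vertex -2.824 -1.573 -2.737
endloop
endfacet

endsolid


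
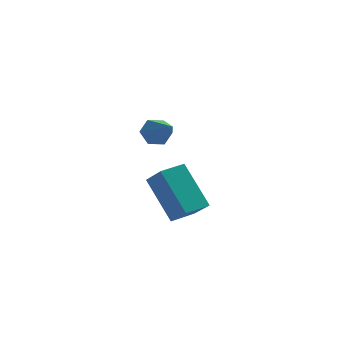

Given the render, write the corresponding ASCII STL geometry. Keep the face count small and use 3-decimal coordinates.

solid 
facet normal -0.425 0.731 -0.534
outer loop
vertex -1.134 0.609 2.285
vertex -1.676 0.379 2.401
vertex -1.437 0.787 2.77
endloop
endfacet
facet normal 0.847 0.348 0.402
outer loop
vertex -1.134 0.609 2.285
vertex -1.437 0.787 2.77
vertex -1.024 -0.739 3.219
endloop
endfacet
facet normal -0.425 0.731 -0.533
outer loop
vertex -1.437 0.787 2.77
vertex -1.676 0.379 2.401
vertex -1.979 0.557 2.887
endloop
endfacet
facet normal 0.078 0.301 0.951
outer loop
vertex -1.437 0.787 2.77
vertex -1.979 0.557 2.887
vertex -1.024 -0.739 3.219
endloop
endfacet
facet normal -0.427 0.730 -0.534
outer loop
vertex -1.979 0.557 2.887
vertex -1.676 0.379 2.401
vertex -2.217 0.148 2.518
endloop
endfacet
facet normal -0.633 -0.282 0.721
outer loop
vertex -1.979 0.557 2.887
vertex -2.217 0.148 2.518
vertex -1.024 -0.739 3.219
endloop
endfacet
facet normal -0.427 0.730 -0.534
outer loop
vertex -2.217 0.148 2.518
vertex -1.676 0.379 2.401
vertex -1.914 -0.03 2.032
endloop
endfacet
facet normal -0.573 -0.817 -0.058
outer loop
vertex -2.217 0.148 2.518
vertex -1.914 -0.03 2.032
vertex -1.024 -0.739 3.219
endloop
endfacet
facet normal -0.424 0.730 -0.536
outer loop
vertex -1.914 -0.03 2.032
vertex -1.676 0.379 2.401
vertex -1.372 0.2 1.916
endloop
endfacet
facet normal 0.197 -0.770 -0.607
outer loop
vertex -1.914 -0.03 2.032
vertex -1.372 0.2 1.916
vertex -1.024 -0.739 3.219
endloop
endfacet
facet normal -0.424 0.730 -0.536
outer loop
vertex -1.372 0.2 1.916
vertex -1.676 0.379 2.401
vertex -1.134 0.609 2.285
endloop
endfacet
facet normal 0.907 -0.187 -0.377
outer loop
vertex -1.372 0.2 1.916
vertex -1.134 0.609 2.285
vertex -1.024 -0.739 3.219
endloop
endfacet
facet normal -0.446 0.600 -0.664
outer loop
vertex -2.214 2.547 -1.073
vertex -1.425 3.206 -1.008
vertex -1.256 1.553 -2.615
endloop
endfacet
facet normal -0.765 -0.640 -0.063
outer loop
vertex -0.675 0.774 -1.752
vertex -2.214 2.547 -1.073
vertex -1.256 1.553 -2.615
endloop
endfacet
facet normal -0.447 0.600 -0.664
outer loop
vertex -1.256 1.553 -2.615
vertex -1.425 3.206 -1.008
vertex -0.467 2.213 -2.55
endloop
endfacet
facet normal 0.463 -0.480 -0.745
outer loop
vertex -0.467 2.213 -2.55
vertex -0.675 0.774 -1.752
vertex -1.256 1.553 -2.615
endloop
endfacet
facet normal -0.463 0.480 0.745
outer loop
vertex -2.214 2.547 -1.073
vertex -0.844 2.427 -0.145
vertex -1.425 3.206 -1.008
endloop
endfacet
facet normal -0.766 -0.640 -0.063
outer loop
vertex -1.633 1.767 -0.21
vertex -2.214 2.547 -1.073
vertex -0.675 0.774 -1.752
endloop
endfacet
facet normal -0.463 0.480 0.745
outer loop
vertex -1.633 1.767 -0.21
vertex -0.844 2.427 -0.145
vertex -2.214 2.547 -1.073
endloop
endfacet
facet normal 0.765 0.641 0.063
outer loop
vertex -1.425 3.206 -1.008
vertex -0.844 2.427 -0.145
vertex -0.467 2.213 -2.55
endloop
endfacet
facet normal 0.462 -0.480 -0.745
outer loop
vertex 0.114 1.433 -1.687
vertex -0.675 0.774 -1.752
vertex -0.467 2.213 -2.55
endloop
endfacet
facet normal 0.766 0.640 0.063
outer loop
vertex -0.467 2.213 -2.55
vertex -0.844 2.427 -0.145
vertex 0.114 1.433 -1.687
endloop
endfacet
facet normal 0.446 -0.600 0.664
outer loop
vertex 0.114 1.433 -1.687
vertex -1.633 1.767 -0.21
vertex -0.675 0.774 -1.752
endloop
endfacet
facet normal 0.447 -0.600 0.664
outer loop
vertex -0.844 2.427 -0.145
vertex -1.633 1.767 -0.21
vertex 0.114 1.433 -1.687
endloop
endfacet

endsolid


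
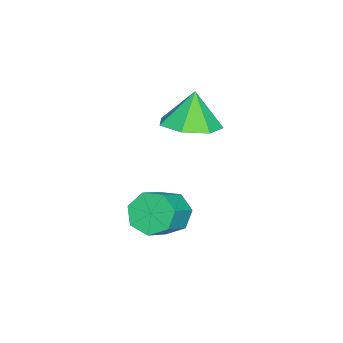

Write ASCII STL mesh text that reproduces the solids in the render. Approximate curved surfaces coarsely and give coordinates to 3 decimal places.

solid 
facet normal 0.299 -0.008 -0.954
outer loop
vertex -1.057 -0.985 -1.405
vertex -1.51 -1.655 -1.541
vertex -1.727 -0.867 -1.616
endloop
endfacet
facet normal -0.037 0.817 0.576
outer loop
vertex -1.057 -0.985 -1.405
vertex -1.727 -0.867 -1.616
vertex -1.83 -1.645 -0.519
endloop
endfacet
facet normal 0.299 -0.009 -0.954
outer loop
vertex -1.727 -0.867 -1.616
vertex -1.51 -1.655 -1.541
vertex -2.233 -1.343 -1.77
endloop
endfacet
facet normal -0.694 0.617 0.372
outer loop
vertex -1.727 -0.867 -1.616
vertex -2.233 -1.343 -1.77
vertex -1.83 -1.645 -0.519
endloop
endfacet
facet normal 0.298 -0.010 -0.954
outer loop
vertex -2.233 -1.343 -1.77
vertex -1.51 -1.655 -1.541
vertex -2.195 -2.053 -1.751
endloop
endfacet
facet normal -0.954 -0.043 0.297
outer loop
vertex -2.233 -1.343 -1.77
vertex -2.195 -2.053 -1.751
vertex -1.83 -1.645 -0.519
endloop
endfacet
facet normal 0.298 -0.010 -0.954
outer loop
vertex -2.195 -2.053 -1.751
vertex -1.51 -1.655 -1.541
vertex -1.642 -2.463 -1.574
endloop
endfacet
facet normal -0.625 -0.667 0.406
outer loop
vertex -2.195 -2.053 -1.751
vertex -1.642 -2.463 -1.574
vertex -1.83 -1.645 -0.519
endloop
endfacet
facet normal 0.298 -0.010 -0.954
outer loop
vertex -1.642 -2.463 -1.574
vertex -1.51 -1.655 -1.541
vertex -0.989 -2.265 -1.372
endloop
endfacet
facet normal 0.047 -0.785 0.617
outer loop
vertex -1.642 -2.463 -1.574
vertex -0.989 -2.265 -1.372
vertex -1.83 -1.645 -0.519
endloop
endfacet
facet normal 0.299 -0.009 -0.954
outer loop
vertex -0.989 -2.265 -1.372
vertex -1.51 -1.655 -1.541
vertex -0.729 -1.607 -1.297
endloop
endfacet
facet normal 0.556 -0.308 0.772
outer loop
vertex -0.989 -2.265 -1.372
vertex -0.729 -1.607 -1.297
vertex -1.83 -1.645 -0.519
endloop
endfacet
facet normal 0.299 -0.008 -0.954
outer loop
vertex -0.729 -1.607 -1.297
vertex -1.51 -1.655 -1.541
vertex -1.057 -0.985 -1.405
endloop
endfacet
facet normal 0.518 0.404 0.753
outer loop
vertex -0.729 -1.607 -1.297
vertex -1.057 -0.985 -1.405
vertex -1.83 -1.645 -0.519
endloop
endfacet
facet normal -0.827 0.126 -0.548
outer loop
vertex -0.001 -1.749 -4.622
vertex -0.365 -1.814 -4.087
vertex -0.113 -1.272 -4.343
endloop
endfacet
facet normal 0.525 0.518 -0.675
outer loop
vertex -0.001 -1.749 -4.622
vertex -0.113 -1.272 -4.343
vertex 0.868 -1.881 -4.048
endloop
endfacet
facet normal 0.525 0.518 -0.675
outer loop
vertex 0.868 -1.881 -4.048
vertex -0.113 -1.272 -4.343
vertex 0.756 -1.404 -3.769
endloop
endfacet
facet normal 0.828 -0.125 0.547
outer loop
vertex 0.868 -1.881 -4.048
vertex 0.756 -1.404 -3.769
vertex 0.505 -1.946 -3.513
endloop
endfacet
facet normal -0.828 0.127 -0.546
outer loop
vertex -0.113 -1.272 -4.343
vertex -0.365 -1.814 -4.087
vertex -0.414 -1.203 -3.871
endloop
endfacet
facet normal 0.172 0.984 -0.034
outer loop
vertex -0.113 -1.272 -4.343
vertex -0.414 -1.203 -3.871
vertex 0.756 -1.404 -3.769
endloop
endfacet
facet normal 0.172 0.984 -0.034
outer loop
vertex 0.756 -1.404 -3.769
vertex -0.414 -1.203 -3.871
vertex 0.455 -1.335 -3.297
endloop
endfacet
facet normal 0.828 -0.125 0.546
outer loop
vertex 0.756 -1.404 -3.769
vertex 0.455 -1.335 -3.297
vertex 0.505 -1.946 -3.513
endloop
endfacet
facet normal -0.828 0.127 -0.547
outer loop
vertex -0.414 -1.203 -3.871
vertex -0.365 -1.814 -4.087
vertex -0.678 -1.594 -3.562
endloop
endfacet
facet normal -0.310 0.709 0.633
outer loop
vertex -0.414 -1.203 -3.871
vertex -0.678 -1.594 -3.562
vertex 0.455 -1.335 -3.297
endloop
endfacet
facet normal -0.310 0.709 0.633
outer loop
vertex 0.455 -1.335 -3.297
vertex -0.678 -1.594 -3.562
vertex 0.191 -1.726 -2.988
endloop
endfacet
facet normal 0.827 -0.126 0.548
outer loop
vertex 0.455 -1.335 -3.297
vertex 0.191 -1.726 -2.988
vertex 0.505 -1.946 -3.513
endloop
endfacet
facet normal -0.828 0.126 -0.546
outer loop
vertex -0.678 -1.594 -3.562
vertex -0.365 -1.814 -4.087
vertex -0.706 -2.151 -3.648
endloop
endfacet
facet normal -0.559 -0.099 0.823
outer loop
vertex -0.678 -1.594 -3.562
vertex -0.706 -2.151 -3.648
vertex 0.191 -1.726 -2.988
endloop
endfacet
facet normal -0.559 -0.099 0.823
outer loop
vertex 0.191 -1.726 -2.988
vertex -0.706 -2.151 -3.648
vertex 0.163 -2.283 -3.074
endloop
endfacet
facet normal 0.827 -0.126 0.548
outer loop
vertex 0.191 -1.726 -2.988
vertex 0.163 -2.283 -3.074
vertex 0.505 -1.946 -3.513
endloop
endfacet
facet normal -0.828 0.125 -0.547
outer loop
vertex -0.706 -2.151 -3.648
vertex -0.365 -1.814 -4.087
vertex -0.476 -2.454 -4.065
endloop
endfacet
facet normal -0.386 -0.834 0.393
outer loop
vertex -0.706 -2.151 -3.648
vertex -0.476 -2.454 -4.065
vertex 0.163 -2.283 -3.074
endloop
endfacet
facet normal -0.386 -0.834 0.393
outer loop
vertex 0.163 -2.283 -3.074
vertex -0.476 -2.454 -4.065
vertex 0.393 -2.586 -3.491
endloop
endfacet
facet normal 0.827 -0.126 0.548
outer loop
vertex 0.163 -2.283 -3.074
vertex 0.393 -2.586 -3.491
vertex 0.505 -1.946 -3.513
endloop
endfacet
facet normal -0.828 0.125 -0.547
outer loop
vertex -0.476 -2.454 -4.065
vertex -0.365 -1.814 -4.087
vertex -0.163 -2.275 -4.498
endloop
endfacet
facet normal 0.077 -0.940 -0.333
outer loop
vertex -0.476 -2.454 -4.065
vertex -0.163 -2.275 -4.498
vertex 0.393 -2.586 -3.491
endloop
endfacet
facet normal 0.077 -0.940 -0.333
outer loop
vertex 0.393 -2.586 -3.491
vertex -0.163 -2.275 -4.498
vertex 0.706 -2.407 -3.924
endloop
endfacet
facet normal 0.828 -0.126 0.546
outer loop
vertex 0.393 -2.586 -3.491
vertex 0.706 -2.407 -3.924
vertex 0.505 -1.946 -3.513
endloop
endfacet
facet normal -0.827 0.126 -0.548
outer loop
vertex -0.163 -2.275 -4.498
vertex -0.365 -1.814 -4.087
vertex -0.001 -1.749 -4.622
endloop
endfacet
facet normal 0.482 -0.339 -0.808
outer loop
vertex -0.163 -2.275 -4.498
vertex -0.001 -1.749 -4.622
vertex 0.706 -2.407 -3.924
endloop
endfacet
facet normal 0.482 -0.339 -0.808
outer loop
vertex 0.706 -2.407 -3.924
vertex -0.001 -1.749 -4.622
vertex 0.868 -1.881 -4.048
endloop
endfacet
facet normal 0.828 -0.126 0.546
outer loop
vertex 0.706 -2.407 -3.924
vertex 0.868 -1.881 -4.048
vertex 0.505 -1.946 -3.513
endloop
endfacet

endsolid


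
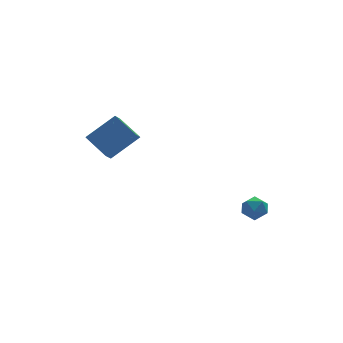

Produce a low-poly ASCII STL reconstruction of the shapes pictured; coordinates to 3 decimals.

solid 
facet normal -0.484 0.731 0.481
outer loop
vertex -2.295 1.557 2.511
vertex -1.955 2.142 1.963
vertex -3.681 1.351 1.429
endloop
endfacet
facet normal -0.391 -0.672 0.629
outer loop
vertex -2.985 0.298 0.737
vertex -2.295 1.557 2.511
vertex -3.681 1.351 1.429
endloop
endfacet
facet normal -0.484 0.731 0.482
outer loop
vertex -3.681 1.351 1.429
vertex -1.955 2.142 1.963
vertex -3.342 1.936 0.882
endloop
endfacet
facet normal -0.783 -0.117 -0.610
outer loop
vertex -3.342 1.936 0.882
vertex -2.985 0.298 0.737
vertex -3.681 1.351 1.429
endloop
endfacet
facet normal 0.783 0.117 0.611
outer loop
vertex -2.295 1.557 2.511
vertex -1.259 1.089 1.271
vertex -1.955 2.142 1.963
endloop
endfacet
facet normal -0.390 -0.672 0.629
outer loop
vertex -1.598 0.504 1.818
vertex -2.295 1.557 2.511
vertex -2.985 0.298 0.737
endloop
endfacet
facet normal 0.783 0.117 0.610
outer loop
vertex -1.598 0.504 1.818
vertex -1.259 1.089 1.271
vertex -2.295 1.557 2.511
endloop
endfacet
facet normal 0.391 0.672 -0.629
outer loop
vertex -1.955 2.142 1.963
vertex -1.259 1.089 1.271
vertex -3.342 1.936 0.882
endloop
endfacet
facet normal -0.783 -0.117 -0.611
outer loop
vertex -2.645 0.883 0.189
vertex -2.985 0.298 0.737
vertex -3.342 1.936 0.882
endloop
endfacet
facet normal 0.391 0.672 -0.629
outer loop
vertex -3.342 1.936 0.882
vertex -1.259 1.089 1.271
vertex -2.645 0.883 0.189
endloop
endfacet
facet normal 0.483 -0.731 -0.481
outer loop
vertex -2.645 0.883 0.189
vertex -1.598 0.504 1.818
vertex -2.985 0.298 0.737
endloop
endfacet
facet normal 0.484 -0.731 -0.481
outer loop
vertex -1.259 1.089 1.271
vertex -1.598 0.504 1.818
vertex -2.645 0.883 0.189
endloop
endfacet
facet normal -0.457 0.563 0.689
outer loop
vertex 2.648 -1.985 -1.758
vertex 2.698 -2.505 -1.3
vertex 3.206 -2.034 -1.348
endloop
endfacet
facet normal -0.086 0.969 0.233
outer loop
vertex 2.648 -1.985 -1.758
vertex 3.206 -2.034 -1.348
vertex 3.28 -1.866 -2.018
endloop
endfacet
facet normal -0.334 0.841 -0.426
outer loop
vertex 2.648 -1.985 -1.758
vertex 3.28 -1.866 -2.018
vertex 2.818 -2.234 -2.383
endloop
endfacet
facet normal -0.856 0.357 -0.375
outer loop
vertex 2.648 -1.985 -1.758
vertex 2.818 -2.234 -2.383
vertex 2.459 -2.628 -1.939
endloop
endfacet
facet normal -0.932 0.186 0.313
outer loop
vertex 2.648 -1.985 -1.758
vertex 2.459 -2.628 -1.939
vertex 2.698 -2.505 -1.3
endloop
endfacet
facet normal 0.596 0.761 0.257
outer loop
vertex 3.28 -1.866 -2.018
vertex 3.206 -2.034 -1.348
vertex 3.721 -2.312 -1.721
endloop
endfacet
facet normal -0.003 0.104 0.995
outer loop
vertex 3.206 -2.034 -1.348
vertex 2.698 -2.505 -1.3
vertex 3.362 -2.706 -1.277
endloop
endfacet
facet normal -0.771 -0.506 0.386
outer loop
vertex 2.698 -2.505 -1.3
vertex 2.459 -2.628 -1.939
vertex 2.9 -3.074 -1.642
endloop
endfacet
facet normal -0.649 -0.227 -0.726
outer loop
vertex 2.459 -2.628 -1.939
vertex 2.818 -2.234 -2.383
vertex 2.974 -2.906 -2.312
endloop
endfacet
facet normal 0.196 0.555 -0.808
outer loop
vertex 2.818 -2.234 -2.383
vertex 3.28 -1.866 -2.018
vertex 3.482 -2.435 -2.36
endloop
endfacet
facet normal 0.856 -0.357 0.375
outer loop
vertex 3.532 -2.955 -1.902
vertex 3.721 -2.312 -1.721
vertex 3.362 -2.706 -1.277
endloop
endfacet
facet normal 0.334 -0.841 0.426
outer loop
vertex 3.532 -2.955 -1.902
vertex 3.362 -2.706 -1.277
vertex 2.9 -3.074 -1.642
endloop
endfacet
facet normal 0.086 -0.969 -0.233
outer loop
vertex 3.532 -2.955 -1.902
vertex 2.9 -3.074 -1.642
vertex 2.974 -2.906 -2.312
endloop
endfacet
facet normal 0.457 -0.563 -0.689
outer loop
vertex 3.532 -2.955 -1.902
vertex 2.974 -2.906 -2.312
vertex 3.482 -2.435 -2.36
endloop
endfacet
facet normal 0.932 -0.186 -0.313
outer loop
vertex 3.532 -2.955 -1.902
vertex 3.482 -2.435 -2.36
vertex 3.721 -2.312 -1.721
endloop
endfacet
facet normal 0.649 0.227 0.726
outer loop
vertex 3.362 -2.706 -1.277
vertex 3.721 -2.312 -1.721
vertex 3.206 -2.034 -1.348
endloop
endfacet
facet normal -0.196 -0.555 0.808
outer loop
vertex 2.9 -3.074 -1.642
vertex 3.362 -2.706 -1.277
vertex 2.698 -2.505 -1.3
endloop
endfacet
facet normal -0.596 -0.761 -0.257
outer loop
vertex 2.974 -2.906 -2.312
vertex 2.9 -3.074 -1.642
vertex 2.459 -2.628 -1.939
endloop
endfacet
facet normal 0.003 -0.104 -0.995
outer loop
vertex 3.482 -2.435 -2.36
vertex 2.974 -2.906 -2.312
vertex 2.818 -2.234 -2.383
endloop
endfacet
facet normal 0.771 0.506 -0.386
outer loop
vertex 3.721 -2.312 -1.721
vertex 3.482 -2.435 -2.36
vertex 3.28 -1.866 -2.018
endloop
endfacet

endsolid


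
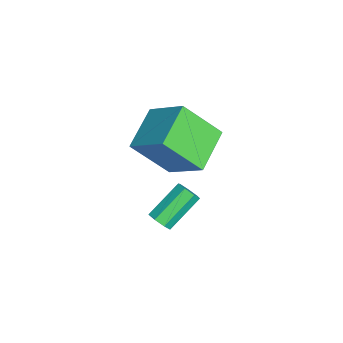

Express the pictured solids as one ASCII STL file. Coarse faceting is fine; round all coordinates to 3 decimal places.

solid 
facet normal -0.857 0.381 0.348
outer loop
vertex -0.91 2.806 -1.146
vertex -0.898 4.291 -2.742
vertex -1.941 1.555 -2.317
endloop
endfacet
facet normal -0.006 -0.681 0.732
outer loop
vertex -0.262 0.809 -2.998
vertex -0.91 2.806 -1.146
vertex -1.941 1.555 -2.317
endloop
endfacet
facet normal -0.857 0.381 0.348
outer loop
vertex -1.941 1.555 -2.317
vertex -0.898 4.291 -2.742
vertex -1.929 3.04 -3.913
endloop
endfacet
facet normal -0.515 -0.625 -0.586
outer loop
vertex -1.929 3.04 -3.913
vertex -0.262 0.809 -2.998
vertex -1.941 1.555 -2.317
endloop
endfacet
facet normal 0.515 0.625 0.586
outer loop
vertex -0.91 2.806 -1.146
vertex 0.781 3.545 -3.423
vertex -0.898 4.291 -2.742
endloop
endfacet
facet normal -0.006 -0.681 0.732
outer loop
vertex 0.769 2.06 -1.827
vertex -0.91 2.806 -1.146
vertex -0.262 0.809 -2.998
endloop
endfacet
facet normal 0.515 0.625 0.586
outer loop
vertex 0.769 2.06 -1.827
vertex 0.781 3.545 -3.423
vertex -0.91 2.806 -1.146
endloop
endfacet
facet normal 0.006 0.681 -0.732
outer loop
vertex -0.898 4.291 -2.742
vertex 0.781 3.545 -3.423
vertex -1.929 3.04 -3.913
endloop
endfacet
facet normal -0.515 -0.625 -0.586
outer loop
vertex -0.25 2.294 -4.594
vertex -0.262 0.809 -2.998
vertex -1.929 3.04 -3.913
endloop
endfacet
facet normal 0.006 0.681 -0.732
outer loop
vertex -1.929 3.04 -3.913
vertex 0.781 3.545 -3.423
vertex -0.25 2.294 -4.594
endloop
endfacet
facet normal 0.857 -0.381 -0.348
outer loop
vertex -0.25 2.294 -4.594
vertex 0.769 2.06 -1.827
vertex -0.262 0.809 -2.998
endloop
endfacet
facet normal 0.857 -0.381 -0.348
outer loop
vertex 0.781 3.545 -3.423
vertex 0.769 2.06 -1.827
vertex -0.25 2.294 -4.594
endloop
endfacet
facet normal 0.515 -0.632 -0.579
outer loop
vertex 4.049 1.793 -3.069
vertex 3.783 1.949 -3.476
vertex 4.22 2.136 -3.291
endloop
endfacet
facet normal 0.765 0.035 0.643
outer loop
vertex 4.049 1.793 -3.069
vertex 4.22 2.136 -3.291
vertex 3.183 2.856 -2.098
endloop
endfacet
facet normal 0.765 0.035 0.643
outer loop
vertex 3.183 2.856 -2.098
vertex 4.22 2.136 -3.291
vertex 3.354 3.198 -2.32
endloop
endfacet
facet normal -0.514 0.633 0.579
outer loop
vertex 3.183 2.856 -2.098
vertex 3.354 3.198 -2.32
vertex 2.917 3.011 -2.504
endloop
endfacet
facet normal 0.515 -0.633 -0.578
outer loop
vertex 4.22 2.136 -3.291
vertex 3.783 1.949 -3.476
vertex 4.062 2.337 -3.652
endloop
endfacet
facet normal 0.779 0.627 0.008
outer loop
vertex 4.22 2.136 -3.291
vertex 4.062 2.337 -3.652
vertex 3.354 3.198 -2.32
endloop
endfacet
facet normal 0.779 0.626 0.009
outer loop
vertex 3.354 3.198 -2.32
vertex 4.062 2.337 -3.652
vertex 3.196 3.4 -2.681
endloop
endfacet
facet normal -0.514 0.632 0.579
outer loop
vertex 3.354 3.198 -2.32
vertex 3.196 3.4 -2.681
vertex 2.917 3.011 -2.504
endloop
endfacet
facet normal 0.515 -0.633 -0.579
outer loop
vertex 4.062 2.337 -3.652
vertex 3.783 1.949 -3.476
vertex 3.694 2.246 -3.88
endloop
endfacet
facet normal 0.207 0.746 -0.632
outer loop
vertex 4.062 2.337 -3.652
vertex 3.694 2.246 -3.88
vertex 3.196 3.4 -2.681
endloop
endfacet
facet normal 0.207 0.746 -0.632
outer loop
vertex 3.196 3.4 -2.681
vertex 3.694 2.246 -3.88
vertex 2.828 3.309 -2.909
endloop
endfacet
facet normal -0.515 0.633 0.579
outer loop
vertex 3.196 3.4 -2.681
vertex 2.828 3.309 -2.909
vertex 2.917 3.011 -2.504
endloop
endfacet
facet normal 0.516 -0.632 -0.578
outer loop
vertex 3.694 2.246 -3.88
vertex 3.783 1.949 -3.476
vertex 3.393 1.931 -3.804
endloop
endfacet
facet normal -0.520 0.305 -0.798
outer loop
vertex 3.694 2.246 -3.88
vertex 3.393 1.931 -3.804
vertex 2.828 3.309 -2.909
endloop
endfacet
facet normal -0.520 0.305 -0.798
outer loop
vertex 2.828 3.309 -2.909
vertex 3.393 1.931 -3.804
vertex 2.527 2.994 -2.833
endloop
endfacet
facet normal -0.516 0.632 0.578
outer loop
vertex 2.828 3.309 -2.909
vertex 2.527 2.994 -2.833
vertex 2.917 3.011 -2.504
endloop
endfacet
facet normal 0.515 -0.633 -0.578
outer loop
vertex 3.393 1.931 -3.804
vertex 3.783 1.949 -3.476
vertex 3.385 1.629 -3.48
endloop
endfacet
facet normal -0.857 -0.367 -0.363
outer loop
vertex 3.393 1.931 -3.804
vertex 3.385 1.629 -3.48
vertex 2.527 2.994 -2.833
endloop
endfacet
facet normal -0.857 -0.368 -0.361
outer loop
vertex 2.527 2.994 -2.833
vertex 3.385 1.629 -3.48
vertex 2.52 2.692 -2.509
endloop
endfacet
facet normal -0.515 0.632 0.578
outer loop
vertex 2.527 2.994 -2.833
vertex 2.52 2.692 -2.509
vertex 2.917 3.011 -2.504
endloop
endfacet
facet normal 0.515 -0.633 -0.578
outer loop
vertex 3.385 1.629 -3.48
vertex 3.783 1.949 -3.476
vertex 3.677 1.568 -3.153
endloop
endfacet
facet normal -0.547 -0.762 0.347
outer loop
vertex 3.385 1.629 -3.48
vertex 3.677 1.568 -3.153
vertex 2.52 2.692 -2.509
endloop
endfacet
facet normal -0.549 -0.762 0.344
outer loop
vertex 2.52 2.692 -2.509
vertex 3.677 1.568 -3.153
vertex 2.811 2.63 -2.182
endloop
endfacet
facet normal -0.515 0.632 0.578
outer loop
vertex 2.52 2.692 -2.509
vertex 2.811 2.63 -2.182
vertex 2.917 3.011 -2.504
endloop
endfacet
facet normal 0.514 -0.633 -0.579
outer loop
vertex 3.677 1.568 -3.153
vertex 3.783 1.949 -3.476
vertex 4.049 1.793 -3.069
endloop
endfacet
facet normal 0.174 -0.584 0.793
outer loop
vertex 3.677 1.568 -3.153
vertex 4.049 1.793 -3.069
vertex 2.811 2.63 -2.182
endloop
endfacet
facet normal 0.175 -0.583 0.794
outer loop
vertex 2.811 2.63 -2.182
vertex 4.049 1.793 -3.069
vertex 3.183 2.856 -2.098
endloop
endfacet
facet normal -0.515 0.632 0.579
outer loop
vertex 2.811 2.63 -2.182
vertex 3.183 2.856 -2.098
vertex 2.917 3.011 -2.504
endloop
endfacet

endsolid


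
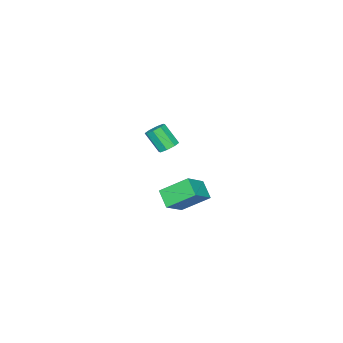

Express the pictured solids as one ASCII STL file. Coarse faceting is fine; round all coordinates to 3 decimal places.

solid 
facet normal -0.421 -0.707 0.569
outer loop
vertex 0.947 -3.724 -2.214
vertex 0.172 -2.387 -1.125
vertex -0.421 -3.708 -3.206
endloop
endfacet
facet normal 0.409 -0.708 -0.576
outer loop
vertex 0.088 -2.853 -3.895
vertex 0.947 -3.724 -2.214
vertex -0.421 -3.708 -3.206
endloop
endfacet
facet normal -0.421 -0.707 0.569
outer loop
vertex -0.421 -3.708 -3.206
vertex 0.172 -2.387 -1.125
vertex -1.196 -2.371 -2.118
endloop
endfacet
facet normal -0.809 0.009 -0.587
outer loop
vertex -1.196 -2.371 -2.118
vertex 0.088 -2.853 -3.895
vertex -0.421 -3.708 -3.206
endloop
endfacet
facet normal 0.810 -0.009 0.587
outer loop
vertex 0.947 -3.724 -2.214
vertex 0.681 -1.532 -1.814
vertex 0.172 -2.387 -1.125
endloop
endfacet
facet normal 0.410 -0.707 -0.576
outer loop
vertex 1.456 -2.869 -2.902
vertex 0.947 -3.724 -2.214
vertex 0.088 -2.853 -3.895
endloop
endfacet
facet normal 0.809 -0.009 0.587
outer loop
vertex 1.456 -2.869 -2.902
vertex 0.681 -1.532 -1.814
vertex 0.947 -3.724 -2.214
endloop
endfacet
facet normal -0.410 0.708 0.576
outer loop
vertex 0.172 -2.387 -1.125
vertex 0.681 -1.532 -1.814
vertex -1.196 -2.371 -2.118
endloop
endfacet
facet normal -0.809 0.009 -0.587
outer loop
vertex -0.687 -1.516 -2.806
vertex 0.088 -2.853 -3.895
vertex -1.196 -2.371 -2.118
endloop
endfacet
facet normal -0.410 0.707 0.576
outer loop
vertex -1.196 -2.371 -2.118
vertex 0.681 -1.532 -1.814
vertex -0.687 -1.516 -2.806
endloop
endfacet
facet normal 0.421 0.707 -0.568
outer loop
vertex -0.687 -1.516 -2.806
vertex 1.456 -2.869 -2.902
vertex 0.088 -2.853 -3.895
endloop
endfacet
facet normal 0.421 0.707 -0.569
outer loop
vertex 0.681 -1.532 -1.814
vertex 1.456 -2.869 -2.902
vertex -0.687 -1.516 -2.806
endloop
endfacet
facet normal -0.029 0.620 -0.784
outer loop
vertex 3.875 -1.436 3.293
vertex 3.29 -1.342 3.389
vertex 3.798 -1.082 3.576
endloop
endfacet
facet normal 0.985 0.149 0.082
outer loop
vertex 3.875 -1.436 3.293
vertex 3.798 -1.082 3.576
vertex 3.915 -2.292 4.375
endloop
endfacet
facet normal 0.985 0.150 0.083
outer loop
vertex 3.915 -2.292 4.375
vertex 3.798 -1.082 3.576
vertex 3.837 -1.938 4.658
endloop
endfacet
facet normal 0.029 -0.620 0.784
outer loop
vertex 3.915 -2.292 4.375
vertex 3.837 -1.938 4.658
vertex 3.33 -2.198 4.471
endloop
endfacet
facet normal -0.029 0.620 -0.784
outer loop
vertex 3.798 -1.082 3.576
vertex 3.29 -1.342 3.389
vertex 3.423 -0.881 3.749
endloop
endfacet
facet normal 0.577 0.651 0.494
outer loop
vertex 3.798 -1.082 3.576
vertex 3.423 -0.881 3.749
vertex 3.837 -1.938 4.658
endloop
endfacet
facet normal 0.579 0.650 0.492
outer loop
vertex 3.837 -1.938 4.658
vertex 3.423 -0.881 3.749
vertex 3.463 -1.736 4.831
endloop
endfacet
facet normal 0.028 -0.619 0.785
outer loop
vertex 3.837 -1.938 4.658
vertex 3.463 -1.736 4.831
vertex 3.33 -2.198 4.471
endloop
endfacet
facet normal -0.029 0.620 -0.784
outer loop
vertex 3.423 -0.881 3.749
vertex 3.29 -1.342 3.389
vertex 2.971 -0.95 3.711
endloop
endfacet
facet normal -0.169 0.770 0.615
outer loop
vertex 3.423 -0.881 3.749
vertex 2.971 -0.95 3.711
vertex 3.463 -1.736 4.831
endloop
endfacet
facet normal -0.169 0.770 0.615
outer loop
vertex 3.463 -1.736 4.831
vertex 2.971 -0.95 3.711
vertex 3.01 -1.805 4.793
endloop
endfacet
facet normal 0.029 -0.620 0.784
outer loop
vertex 3.463 -1.736 4.831
vertex 3.01 -1.805 4.793
vertex 3.33 -2.198 4.471
endloop
endfacet
facet normal -0.029 0.620 -0.784
outer loop
vertex 2.971 -0.95 3.711
vertex 3.29 -1.342 3.389
vertex 2.705 -1.248 3.485
endloop
endfacet
facet normal -0.814 0.441 0.378
outer loop
vertex 2.971 -0.95 3.711
vertex 2.705 -1.248 3.485
vertex 3.01 -1.805 4.793
endloop
endfacet
facet normal -0.816 0.438 0.377
outer loop
vertex 3.01 -1.805 4.793
vertex 2.705 -1.248 3.485
vertex 2.745 -2.104 4.567
endloop
endfacet
facet normal 0.029 -0.619 0.785
outer loop
vertex 3.01 -1.805 4.793
vertex 2.745 -2.104 4.567
vertex 3.33 -2.198 4.471
endloop
endfacet
facet normal -0.029 0.620 -0.784
outer loop
vertex 2.705 -1.248 3.485
vertex 3.29 -1.342 3.389
vertex 2.783 -1.602 3.202
endloop
endfacet
facet normal -0.985 -0.151 -0.083
outer loop
vertex 2.705 -1.248 3.485
vertex 2.783 -1.602 3.202
vertex 2.745 -2.104 4.567
endloop
endfacet
facet normal -0.985 -0.149 -0.082
outer loop
vertex 2.745 -2.104 4.567
vertex 2.783 -1.602 3.202
vertex 2.822 -2.458 4.284
endloop
endfacet
facet normal 0.029 -0.620 0.784
outer loop
vertex 2.745 -2.104 4.567
vertex 2.822 -2.458 4.284
vertex 3.33 -2.198 4.471
endloop
endfacet
facet normal -0.028 0.619 -0.785
outer loop
vertex 2.783 -1.602 3.202
vertex 3.29 -1.342 3.389
vertex 3.157 -1.804 3.029
endloop
endfacet
facet normal -0.579 -0.650 -0.493
outer loop
vertex 2.783 -1.602 3.202
vertex 3.157 -1.804 3.029
vertex 2.822 -2.458 4.284
endloop
endfacet
facet normal -0.577 -0.651 -0.493
outer loop
vertex 2.822 -2.458 4.284
vertex 3.157 -1.804 3.029
vertex 3.197 -2.659 4.111
endloop
endfacet
facet normal 0.029 -0.620 0.784
outer loop
vertex 2.822 -2.458 4.284
vertex 3.197 -2.659 4.111
vertex 3.33 -2.198 4.471
endloop
endfacet
facet normal -0.029 0.620 -0.784
outer loop
vertex 3.157 -1.804 3.029
vertex 3.29 -1.342 3.389
vertex 3.61 -1.735 3.067
endloop
endfacet
facet normal 0.169 -0.770 -0.615
outer loop
vertex 3.157 -1.804 3.029
vertex 3.61 -1.735 3.067
vertex 3.197 -2.659 4.111
endloop
endfacet
facet normal 0.169 -0.770 -0.615
outer loop
vertex 3.197 -2.659 4.111
vertex 3.61 -1.735 3.067
vertex 3.649 -2.59 4.149
endloop
endfacet
facet normal 0.029 -0.620 0.784
outer loop
vertex 3.197 -2.659 4.111
vertex 3.649 -2.59 4.149
vertex 3.33 -2.198 4.471
endloop
endfacet
facet normal -0.029 0.619 -0.785
outer loop
vertex 3.61 -1.735 3.067
vertex 3.29 -1.342 3.389
vertex 3.875 -1.436 3.293
endloop
endfacet
facet normal 0.816 -0.439 -0.376
outer loop
vertex 3.61 -1.735 3.067
vertex 3.875 -1.436 3.293
vertex 3.649 -2.59 4.149
endloop
endfacet
facet normal 0.814 -0.440 -0.378
outer loop
vertex 3.649 -2.59 4.149
vertex 3.875 -1.436 3.293
vertex 3.915 -2.292 4.375
endloop
endfacet
facet normal 0.029 -0.620 0.784
outer loop
vertex 3.649 -2.59 4.149
vertex 3.915 -2.292 4.375
vertex 3.33 -2.198 4.471
endloop
endfacet

endsolid
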